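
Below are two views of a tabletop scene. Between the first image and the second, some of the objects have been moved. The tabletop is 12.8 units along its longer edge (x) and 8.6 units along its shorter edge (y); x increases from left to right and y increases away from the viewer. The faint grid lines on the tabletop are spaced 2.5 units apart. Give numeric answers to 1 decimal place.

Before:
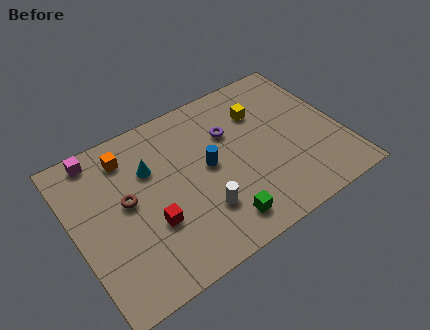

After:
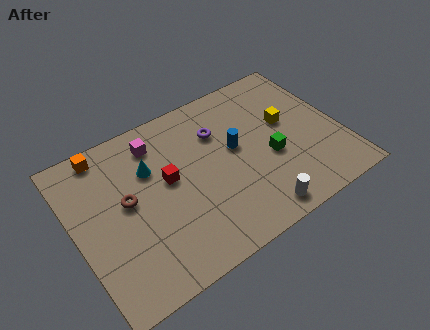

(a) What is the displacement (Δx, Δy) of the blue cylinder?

(1.4, 0.3)

From the two frames, the blue cylinder sits at roughly (6.4, 4.5) before and (7.8, 4.8) after.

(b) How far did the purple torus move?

0.6

The purple torus moved from about (7.7, 5.8) to (7.2, 6.1), a distance of √(0.5² + 0.3²) ≈ 0.6.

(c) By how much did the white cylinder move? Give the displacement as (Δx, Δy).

(2.4, -1.4)

From the two frames, the white cylinder sits at roughly (5.7, 2.4) before and (8.1, 1.0) after.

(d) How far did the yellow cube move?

1.6

The yellow cube moved from about (9.3, 6.2) to (10.4, 5.0), a distance of √(1.1² + 1.2²) ≈ 1.6.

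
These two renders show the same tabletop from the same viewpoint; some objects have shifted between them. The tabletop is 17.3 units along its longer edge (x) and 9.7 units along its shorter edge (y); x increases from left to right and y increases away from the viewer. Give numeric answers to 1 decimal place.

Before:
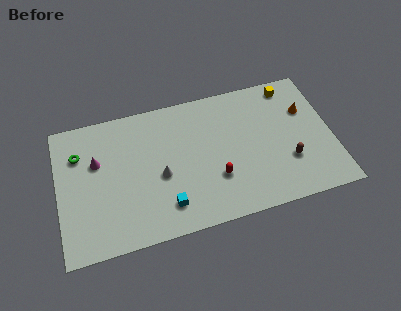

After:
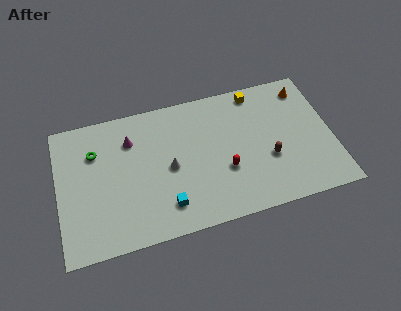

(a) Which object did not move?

the cyan cube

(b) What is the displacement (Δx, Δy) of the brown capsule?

(-1.2, 0.5)

The brown capsule started near (14.4, 3.1) and ended near (13.2, 3.6).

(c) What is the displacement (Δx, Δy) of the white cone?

(0.6, 0.4)

From the two frames, the white cone sits at roughly (6.4, 4.2) before and (7.0, 4.6) after.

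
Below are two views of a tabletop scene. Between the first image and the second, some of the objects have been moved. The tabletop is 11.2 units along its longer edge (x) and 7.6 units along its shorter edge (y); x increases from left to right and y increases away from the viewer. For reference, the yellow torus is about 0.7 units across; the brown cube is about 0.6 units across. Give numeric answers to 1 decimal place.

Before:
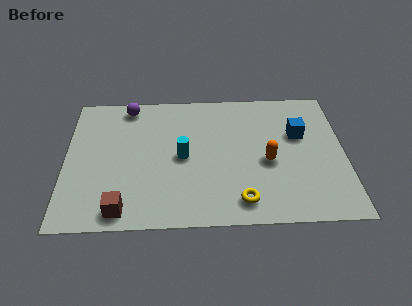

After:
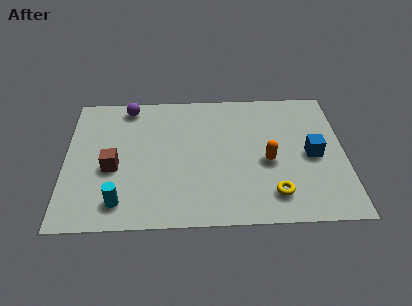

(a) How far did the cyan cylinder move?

3.5

The cyan cylinder was near (4.7, 3.7) before and (2.2, 1.3) after, so it travelled √(2.5² + 2.4²) ≈ 3.5 units.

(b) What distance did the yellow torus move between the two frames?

1.3

The yellow torus was near (7.0, 1.2) before and (8.3, 1.5) after, so it travelled √(1.3² + 0.3²) ≈ 1.3 units.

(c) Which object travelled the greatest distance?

the cyan cylinder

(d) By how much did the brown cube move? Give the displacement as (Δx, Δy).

(-0.4, 2.3)

The brown cube started near (2.3, 0.9) and ended near (1.9, 3.2).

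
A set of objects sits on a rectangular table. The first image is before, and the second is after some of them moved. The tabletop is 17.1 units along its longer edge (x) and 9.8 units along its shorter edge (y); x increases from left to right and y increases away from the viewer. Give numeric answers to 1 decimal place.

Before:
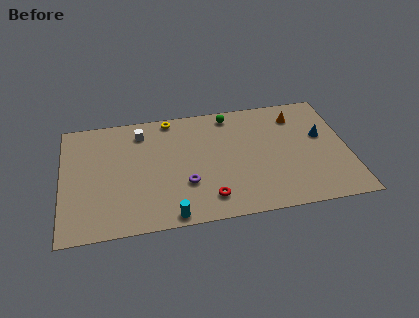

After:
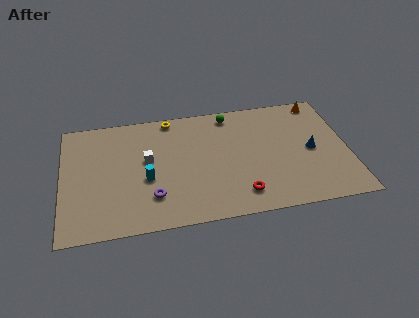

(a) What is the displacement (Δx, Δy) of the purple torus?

(-2.0, -0.7)

From the two frames, the purple torus sits at roughly (7.3, 3.2) before and (5.3, 2.5) after.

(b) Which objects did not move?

the yellow torus and the green sphere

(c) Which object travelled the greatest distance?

the cyan cylinder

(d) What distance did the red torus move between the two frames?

1.9

The red torus moved from about (8.6, 1.8) to (10.5, 1.8), a distance of √(1.9² + 0.0²) ≈ 1.9.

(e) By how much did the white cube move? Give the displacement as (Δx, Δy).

(0.3, -2.4)

The white cube was at about (4.8, 8.0) and moved to about (5.1, 5.6).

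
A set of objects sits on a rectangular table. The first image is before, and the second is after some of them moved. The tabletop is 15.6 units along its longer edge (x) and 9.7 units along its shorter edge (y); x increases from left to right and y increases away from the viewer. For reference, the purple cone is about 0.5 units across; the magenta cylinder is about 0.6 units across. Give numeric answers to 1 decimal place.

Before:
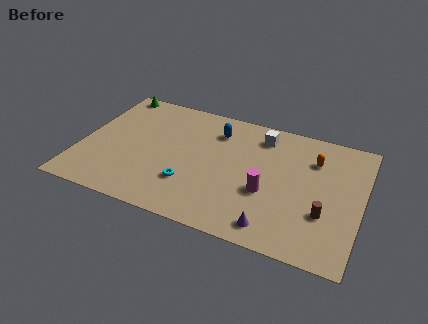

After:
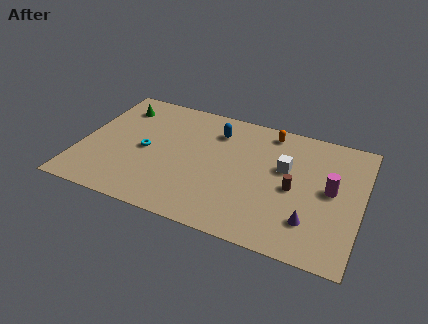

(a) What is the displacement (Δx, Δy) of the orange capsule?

(-2.6, 1.4)

From the two frames, the orange capsule sits at roughly (12.8, 7.1) before and (10.2, 8.5) after.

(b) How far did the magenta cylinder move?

3.7

The magenta cylinder moved from about (10.5, 3.7) to (13.9, 5.1), a distance of √(3.4² + 1.4²) ≈ 3.7.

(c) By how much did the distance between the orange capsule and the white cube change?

-0.3

They were about 3.1 units apart before and 2.8 after — 0.3 units closer together.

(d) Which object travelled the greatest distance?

the magenta cylinder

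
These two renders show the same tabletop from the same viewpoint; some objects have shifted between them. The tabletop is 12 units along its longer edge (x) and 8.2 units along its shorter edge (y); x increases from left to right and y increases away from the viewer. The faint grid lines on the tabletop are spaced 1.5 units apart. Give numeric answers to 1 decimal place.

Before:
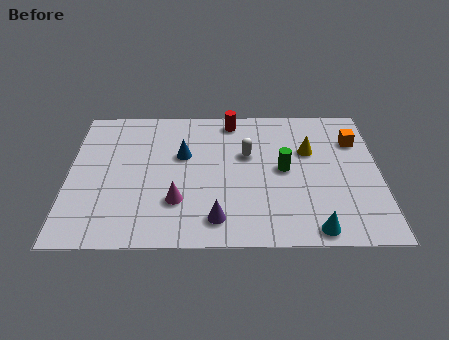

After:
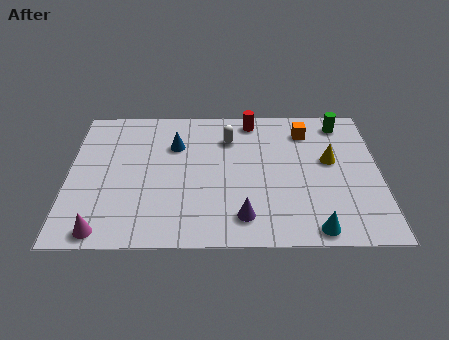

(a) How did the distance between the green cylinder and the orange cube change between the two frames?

-1.8

The distance was about 3.3 in the first image and 1.5 in the second, so they moved 1.8 units closer together.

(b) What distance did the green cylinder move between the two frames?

3.6

From (8.3, 4.2) to (10.6, 7.0), the green cylinder covered √(2.3² + 2.8²) ≈ 3.6 units.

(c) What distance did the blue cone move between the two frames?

0.7

The blue cone moved from about (4.4, 5.1) to (4.1, 5.7), a distance of √(0.3² + 0.6²) ≈ 0.7.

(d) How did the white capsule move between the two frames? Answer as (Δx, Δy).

(-0.7, 1.0)

The white capsule was at about (6.9, 5.1) and moved to about (6.2, 6.1).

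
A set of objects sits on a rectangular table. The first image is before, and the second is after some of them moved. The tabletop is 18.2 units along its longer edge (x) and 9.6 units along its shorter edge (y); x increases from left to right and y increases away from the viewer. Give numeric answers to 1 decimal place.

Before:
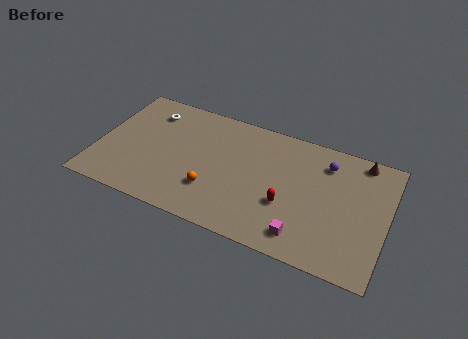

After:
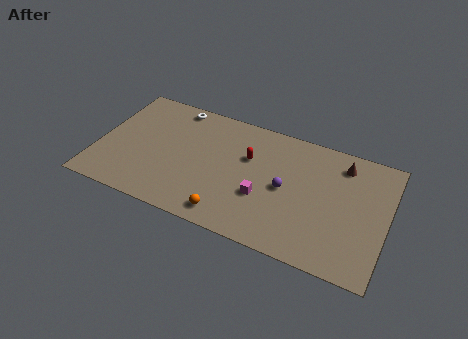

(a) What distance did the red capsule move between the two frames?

3.8

The red capsule was near (12.1, 3.5) before and (9.4, 6.2) after, so it travelled √(2.7² + 2.7²) ≈ 3.8 units.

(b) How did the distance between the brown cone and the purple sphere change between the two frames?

+2.3

The distance was about 2.3 in the first image and 4.6 in the second, so they moved 2.3 units further apart.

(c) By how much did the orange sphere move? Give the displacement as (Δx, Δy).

(1.2, -1.5)

The orange sphere started near (7.5, 2.8) and ended near (8.7, 1.3).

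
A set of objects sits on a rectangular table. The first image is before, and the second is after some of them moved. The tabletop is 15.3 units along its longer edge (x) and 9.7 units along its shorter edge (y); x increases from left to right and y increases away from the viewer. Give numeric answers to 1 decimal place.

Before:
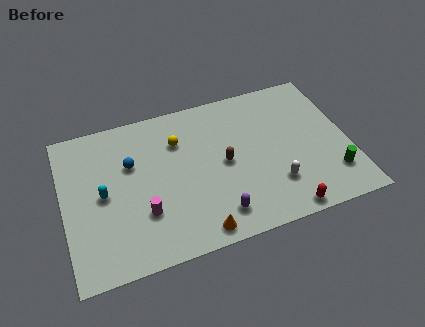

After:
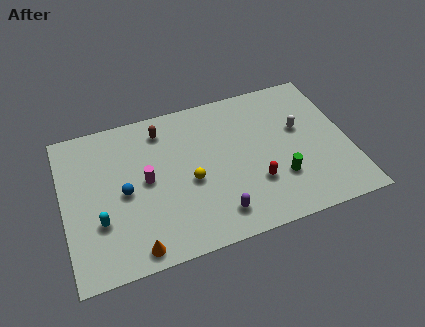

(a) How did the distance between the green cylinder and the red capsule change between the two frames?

-1.9

Before: roughly 3.2 units apart; after: 1.3. That's 1.9 units closer together.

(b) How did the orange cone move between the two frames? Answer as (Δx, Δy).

(-3.3, 0.0)

The orange cone started near (6.8, 1.0) and ended near (3.5, 1.0).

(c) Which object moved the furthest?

the brown capsule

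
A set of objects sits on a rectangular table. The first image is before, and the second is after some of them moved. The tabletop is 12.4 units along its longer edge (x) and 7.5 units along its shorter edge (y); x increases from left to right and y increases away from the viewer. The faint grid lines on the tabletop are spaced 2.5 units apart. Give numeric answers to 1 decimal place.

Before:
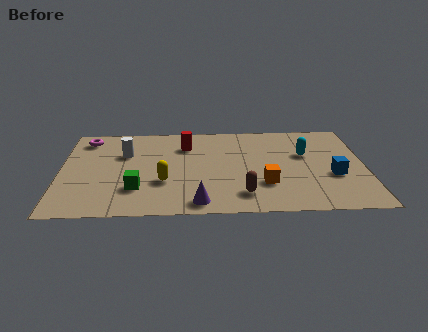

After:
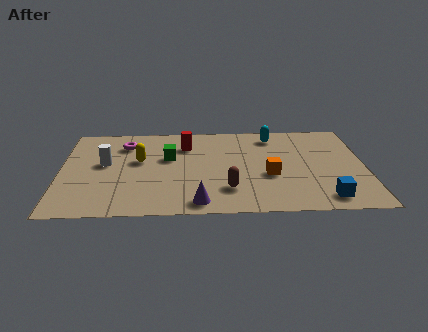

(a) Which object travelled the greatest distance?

the green cube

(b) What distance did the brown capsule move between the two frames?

0.7

The brown capsule moved from about (7.4, 1.5) to (6.8, 1.9), a distance of √(0.6² + 0.4²) ≈ 0.7.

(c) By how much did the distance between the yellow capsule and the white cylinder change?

-1.5

The distance was about 2.9 in the first image and 1.4 in the second, so they moved 1.5 units closer together.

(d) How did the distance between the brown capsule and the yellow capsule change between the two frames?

+1.0

The distance was about 3.4 in the first image and 4.4 in the second, so they moved 1.0 units further apart.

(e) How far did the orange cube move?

0.7

The orange cube moved from about (8.3, 2.3) to (8.5, 3.0), a distance of √(0.2² + 0.7²) ≈ 0.7.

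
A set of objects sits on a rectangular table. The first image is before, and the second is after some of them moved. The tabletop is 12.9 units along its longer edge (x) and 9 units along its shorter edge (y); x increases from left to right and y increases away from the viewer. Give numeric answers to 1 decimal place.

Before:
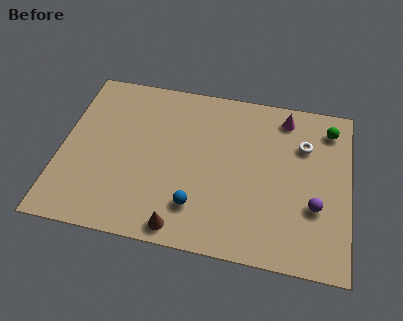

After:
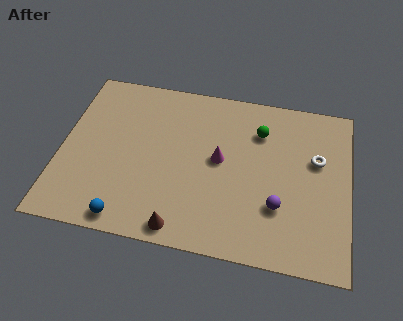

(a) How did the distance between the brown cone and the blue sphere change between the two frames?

+1.1

The distance was about 1.3 in the first image and 2.4 in the second, so they moved 1.1 units further apart.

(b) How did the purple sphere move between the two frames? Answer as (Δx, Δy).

(-1.6, -0.3)

The purple sphere was at about (11.4, 3.1) and moved to about (9.8, 2.8).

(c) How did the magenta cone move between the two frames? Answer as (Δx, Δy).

(-2.8, -2.9)

From the two frames, the magenta cone sits at roughly (9.9, 7.7) before and (7.1, 4.8) after.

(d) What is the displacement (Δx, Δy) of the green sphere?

(-3.1, -0.7)

The green sphere was at about (11.9, 7.4) and moved to about (8.8, 6.7).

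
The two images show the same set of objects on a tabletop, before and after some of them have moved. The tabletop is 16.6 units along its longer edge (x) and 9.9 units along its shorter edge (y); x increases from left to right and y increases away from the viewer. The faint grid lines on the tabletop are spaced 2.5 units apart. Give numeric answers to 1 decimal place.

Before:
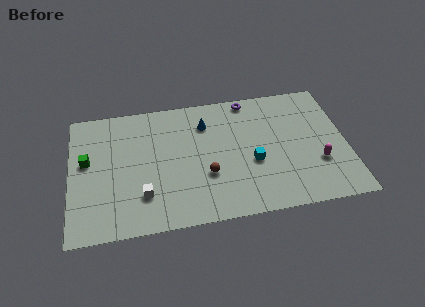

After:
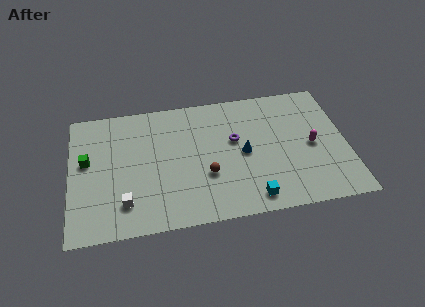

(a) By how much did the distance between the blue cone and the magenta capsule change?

-3.7

Before: roughly 7.8 units apart; after: 4.1. That's 3.7 units closer together.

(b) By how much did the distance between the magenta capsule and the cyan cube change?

+1.1

Before: roughly 4.0 units apart; after: 5.1. That's 1.1 units further apart.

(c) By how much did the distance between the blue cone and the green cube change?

+2.0

Before: roughly 7.4 units apart; after: 9.4. That's 2.0 units further apart.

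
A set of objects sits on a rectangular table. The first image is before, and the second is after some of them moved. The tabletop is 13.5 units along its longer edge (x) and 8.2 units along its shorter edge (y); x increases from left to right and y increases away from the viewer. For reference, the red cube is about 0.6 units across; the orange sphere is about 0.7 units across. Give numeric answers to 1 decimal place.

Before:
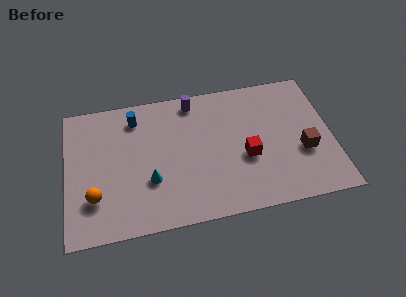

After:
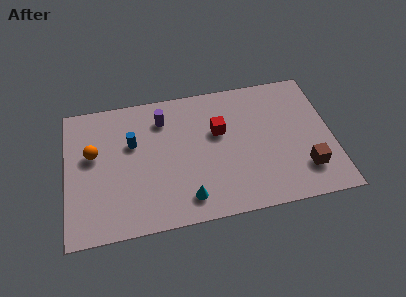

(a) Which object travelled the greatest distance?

the orange sphere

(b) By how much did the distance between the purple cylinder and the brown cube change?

+1.5

They were about 6.8 units apart before and 8.3 after — 1.5 units further apart.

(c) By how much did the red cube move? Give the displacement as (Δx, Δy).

(-1.3, 1.8)

From the two frames, the red cube sits at roughly (9.1, 3.3) before and (7.8, 5.1) after.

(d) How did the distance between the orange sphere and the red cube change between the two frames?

-1.4

The distance was about 7.8 in the first image and 6.4 in the second, so they moved 1.4 units closer together.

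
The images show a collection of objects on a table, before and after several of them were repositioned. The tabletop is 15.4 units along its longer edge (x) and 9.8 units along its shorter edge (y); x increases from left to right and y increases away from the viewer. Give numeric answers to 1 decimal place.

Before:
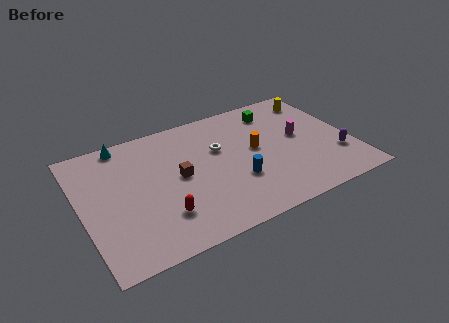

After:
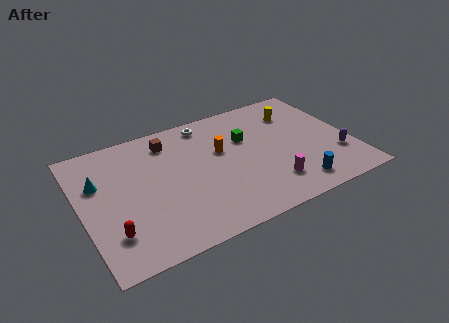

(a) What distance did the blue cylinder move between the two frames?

3.6

The blue cylinder moved from about (8.6, 3.3) to (11.7, 1.5), a distance of √(3.1² + 1.8²) ≈ 3.6.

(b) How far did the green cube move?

2.6

From (11.6, 8.0) to (9.6, 6.4), the green cube covered √(2.0² + 1.6²) ≈ 2.6 units.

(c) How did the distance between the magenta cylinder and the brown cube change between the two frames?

+0.6

The distance was about 7.1 in the first image and 7.7 in the second, so they moved 0.6 units further apart.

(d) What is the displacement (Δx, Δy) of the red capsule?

(-2.8, -0.1)

From the two frames, the red capsule sits at roughly (4.2, 2.5) before and (1.4, 2.4) after.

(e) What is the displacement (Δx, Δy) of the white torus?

(-0.4, 2.4)

The white torus was at about (8.0, 6.2) and moved to about (7.6, 8.6).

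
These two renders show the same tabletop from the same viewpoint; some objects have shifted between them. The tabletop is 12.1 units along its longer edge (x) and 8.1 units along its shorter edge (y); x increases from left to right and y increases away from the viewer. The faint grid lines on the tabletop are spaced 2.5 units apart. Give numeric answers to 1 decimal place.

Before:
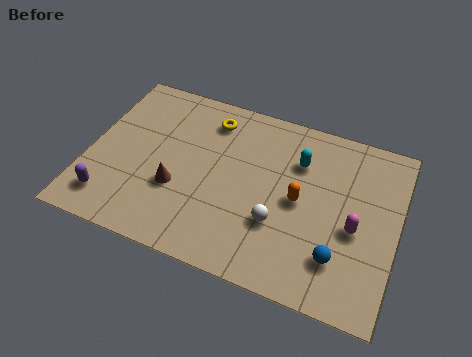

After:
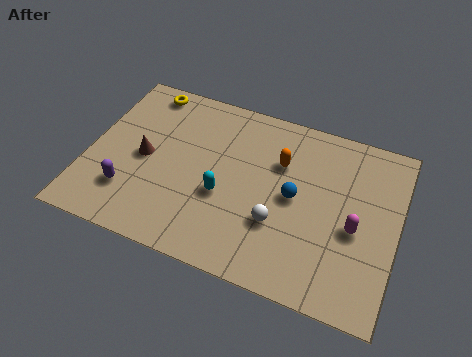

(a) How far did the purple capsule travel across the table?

0.9

The purple capsule moved from about (1.1, 1.5) to (1.8, 2.1), a distance of √(0.7² + 0.6²) ≈ 0.9.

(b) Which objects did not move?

the magenta capsule and the white sphere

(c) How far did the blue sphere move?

2.8

The blue sphere moved from about (10.0, 2.0) to (8.1, 4.1), a distance of √(1.9² + 2.1²) ≈ 2.8.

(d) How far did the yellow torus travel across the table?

2.8

The yellow torus was near (4.5, 6.6) before and (1.8, 7.2) after, so it travelled √(2.7² + 0.6²) ≈ 2.8 units.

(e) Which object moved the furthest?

the cyan capsule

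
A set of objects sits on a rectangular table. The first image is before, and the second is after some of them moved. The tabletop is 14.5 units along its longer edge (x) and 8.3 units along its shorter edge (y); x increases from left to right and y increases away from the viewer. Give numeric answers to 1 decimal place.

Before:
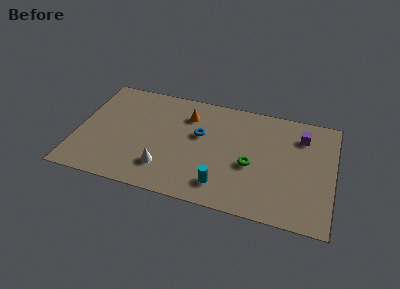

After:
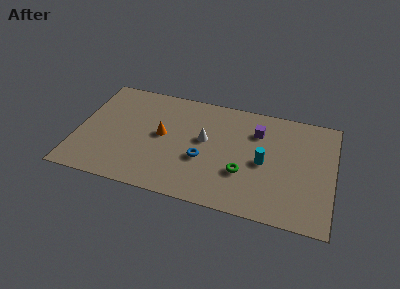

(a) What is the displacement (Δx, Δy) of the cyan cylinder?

(2.2, 2.3)

The cyan cylinder started near (8.4, 1.6) and ended near (10.6, 3.9).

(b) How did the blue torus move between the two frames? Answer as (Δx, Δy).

(0.3, -1.8)

The blue torus was at about (6.9, 5.0) and moved to about (7.2, 3.2).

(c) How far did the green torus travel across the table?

0.8

From (9.9, 3.5) to (9.5, 2.8), the green torus covered √(0.4² + 0.7²) ≈ 0.8 units.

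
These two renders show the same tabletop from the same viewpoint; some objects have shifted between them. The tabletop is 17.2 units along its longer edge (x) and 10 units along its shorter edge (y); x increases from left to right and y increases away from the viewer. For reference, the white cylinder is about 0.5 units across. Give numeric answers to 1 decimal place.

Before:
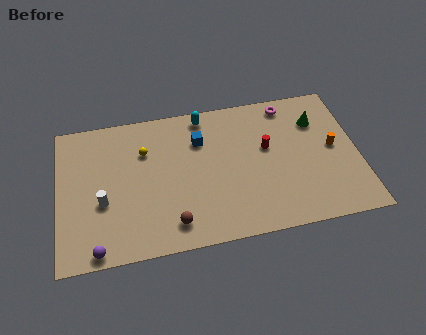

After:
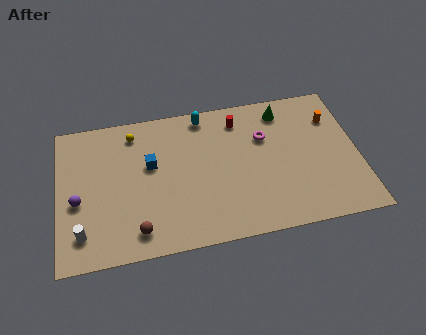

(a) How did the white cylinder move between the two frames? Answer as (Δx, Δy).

(-1.2, -1.9)

From the two frames, the white cylinder sits at roughly (2.5, 3.9) before and (1.3, 2.0) after.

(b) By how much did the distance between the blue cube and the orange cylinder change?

+2.8

The distance was about 7.9 in the first image and 10.7 in the second, so they moved 2.8 units further apart.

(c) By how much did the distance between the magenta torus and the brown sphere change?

-0.9

Before: roughly 10.0 units apart; after: 9.1. That's 0.9 units closer together.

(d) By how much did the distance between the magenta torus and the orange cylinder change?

-0.3

The distance was about 4.3 in the first image and 4.0 in the second, so they moved 0.3 units closer together.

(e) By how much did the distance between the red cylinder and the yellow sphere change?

-1.0

Before: roughly 7.1 units apart; after: 6.1. That's 1.0 units closer together.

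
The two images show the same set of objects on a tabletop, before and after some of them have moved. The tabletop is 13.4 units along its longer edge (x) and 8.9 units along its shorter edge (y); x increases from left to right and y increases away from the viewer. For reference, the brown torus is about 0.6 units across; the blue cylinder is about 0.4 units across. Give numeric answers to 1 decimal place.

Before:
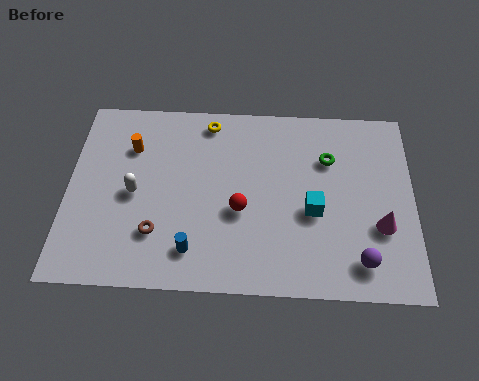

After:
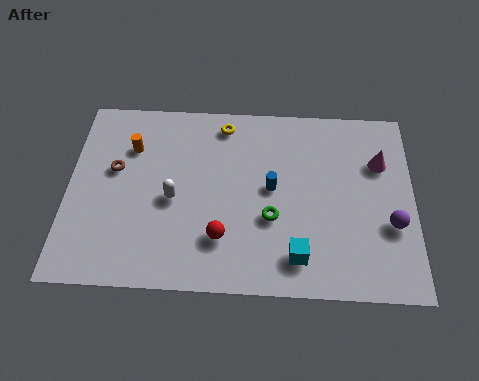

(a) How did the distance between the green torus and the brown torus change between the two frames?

-1.2

They were about 7.6 units apart before and 6.4 after — 1.2 units closer together.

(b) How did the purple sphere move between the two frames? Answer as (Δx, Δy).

(1.2, 1.7)

The purple sphere started near (11.3, 1.5) and ended near (12.5, 3.2).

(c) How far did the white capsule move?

1.5

The white capsule moved from about (2.6, 4.2) to (4.1, 4.0), a distance of √(1.5² + 0.2²) ≈ 1.5.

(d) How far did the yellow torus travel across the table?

0.6

The yellow torus moved from about (5.4, 7.8) to (6.0, 7.7), a distance of √(0.6² + 0.1²) ≈ 0.6.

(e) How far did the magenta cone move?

3.0

The magenta cone was near (12.1, 3.1) before and (12.1, 6.1) after, so it travelled √(0.0² + 3.0²) ≈ 3.0 units.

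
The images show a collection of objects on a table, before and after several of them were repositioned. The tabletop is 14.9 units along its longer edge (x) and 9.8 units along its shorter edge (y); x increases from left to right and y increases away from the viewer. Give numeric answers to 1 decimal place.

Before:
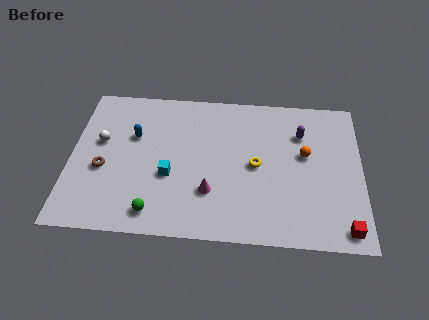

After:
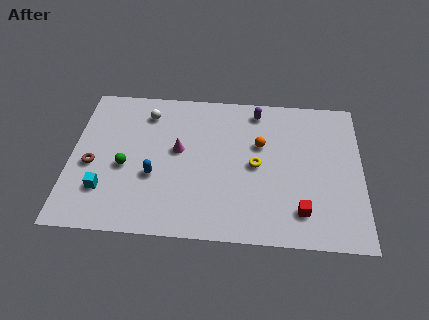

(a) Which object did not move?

the yellow torus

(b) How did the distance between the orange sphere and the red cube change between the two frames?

-0.3

They were about 5.0 units apart before and 4.7 after — 0.3 units closer together.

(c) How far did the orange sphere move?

2.4

The orange sphere moved from about (12.0, 5.7) to (9.7, 6.2), a distance of √(2.3² + 0.5²) ≈ 2.4.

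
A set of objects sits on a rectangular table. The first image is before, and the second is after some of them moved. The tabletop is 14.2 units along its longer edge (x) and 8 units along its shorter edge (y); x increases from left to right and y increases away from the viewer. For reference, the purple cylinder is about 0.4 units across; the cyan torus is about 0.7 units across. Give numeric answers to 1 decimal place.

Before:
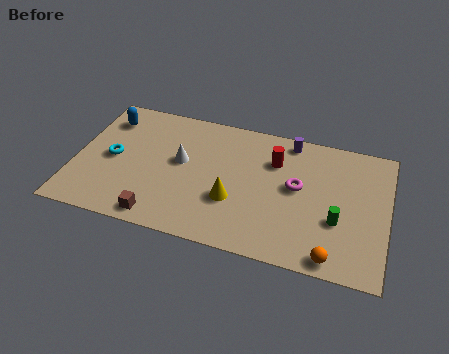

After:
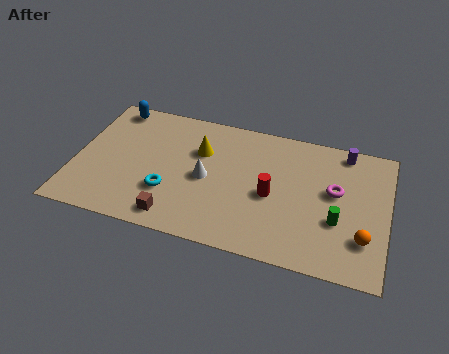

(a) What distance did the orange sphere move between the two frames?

1.9

The orange sphere moved from about (11.9, 0.8) to (13.2, 2.2), a distance of √(1.3² + 1.4²) ≈ 1.9.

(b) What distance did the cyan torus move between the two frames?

3.0

From (1.7, 3.9) to (4.4, 2.5), the cyan torus covered √(2.7² + 1.4²) ≈ 3.0 units.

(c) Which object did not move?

the green cylinder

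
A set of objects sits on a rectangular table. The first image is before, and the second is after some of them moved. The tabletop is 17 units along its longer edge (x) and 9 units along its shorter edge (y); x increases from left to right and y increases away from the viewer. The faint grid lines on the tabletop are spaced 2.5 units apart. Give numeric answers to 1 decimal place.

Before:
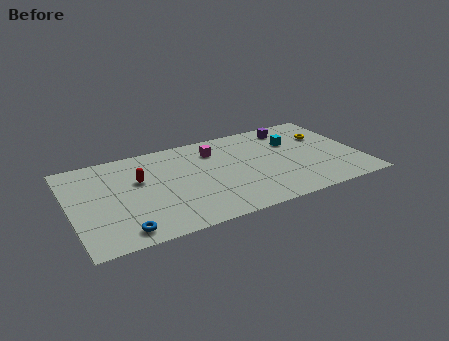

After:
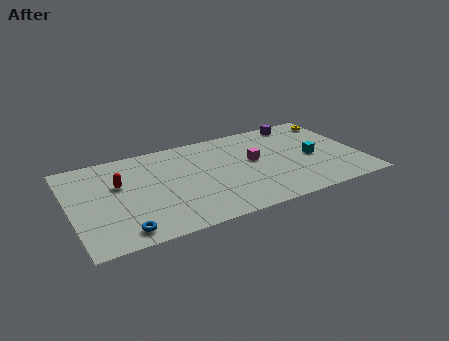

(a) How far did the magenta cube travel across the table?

2.8

The magenta cube was near (8.7, 6.9) before and (10.8, 5.0) after, so it travelled √(2.1² + 1.9²) ≈ 2.8 units.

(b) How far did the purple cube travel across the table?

0.7

From (13.4, 7.6) to (14.0, 8.0), the purple cube covered √(0.6² + 0.4²) ≈ 0.7 units.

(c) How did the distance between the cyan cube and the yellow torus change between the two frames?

+1.9

Before: roughly 2.0 units apart; after: 3.9. That's 1.9 units further apart.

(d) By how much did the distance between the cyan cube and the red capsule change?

+2.2

The distance was about 9.2 in the first image and 11.4 in the second, so they moved 2.2 units further apart.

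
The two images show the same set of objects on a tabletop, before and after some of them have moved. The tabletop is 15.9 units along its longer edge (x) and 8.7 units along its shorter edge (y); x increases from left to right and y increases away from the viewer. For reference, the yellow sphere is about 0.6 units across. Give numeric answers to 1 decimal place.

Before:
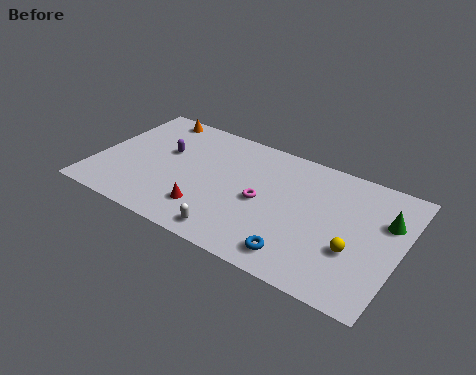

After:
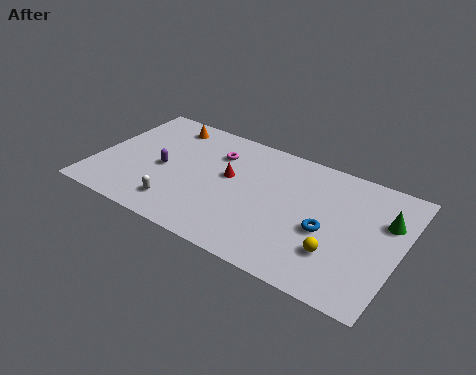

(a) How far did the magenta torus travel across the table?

3.6

The magenta torus was near (8.8, 4.1) before and (6.0, 6.4) after, so it travelled √(2.8² + 2.3²) ≈ 3.6 units.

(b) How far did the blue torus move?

2.5

From (11.1, 1.4) to (12.2, 3.7), the blue torus covered √(1.1² + 2.3²) ≈ 2.5 units.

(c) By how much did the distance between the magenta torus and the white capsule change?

+1.7

The distance was about 3.2 in the first image and 4.9 in the second, so they moved 1.7 units further apart.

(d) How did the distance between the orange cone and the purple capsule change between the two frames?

+0.7

They were about 2.7 units apart before and 3.4 after — 0.7 units further apart.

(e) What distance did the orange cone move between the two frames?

0.9

The orange cone moved from about (2.3, 7.8) to (3.1, 7.4), a distance of √(0.8² + 0.4²) ≈ 0.9.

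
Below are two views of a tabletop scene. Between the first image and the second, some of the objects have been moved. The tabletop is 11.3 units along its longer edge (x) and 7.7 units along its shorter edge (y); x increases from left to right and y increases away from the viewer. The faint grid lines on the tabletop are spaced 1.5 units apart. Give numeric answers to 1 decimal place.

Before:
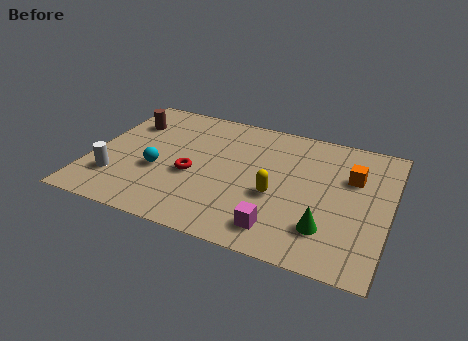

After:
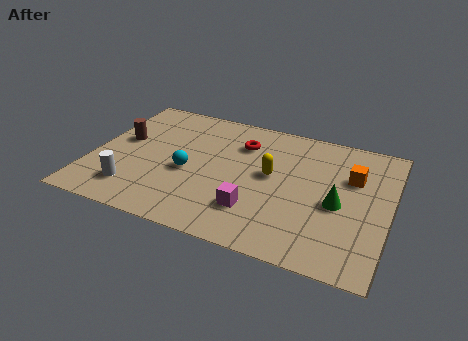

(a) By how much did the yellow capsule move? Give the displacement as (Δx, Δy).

(-0.3, 1.1)

The yellow capsule was at about (7.1, 3.1) and moved to about (6.8, 4.2).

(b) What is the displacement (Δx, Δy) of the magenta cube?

(-1.0, 0.7)

From the two frames, the magenta cube sits at roughly (7.4, 1.3) before and (6.4, 2.0) after.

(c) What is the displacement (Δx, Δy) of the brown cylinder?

(-0.1, -1.2)

The brown cylinder was at about (1.1, 5.6) and moved to about (1.0, 4.4).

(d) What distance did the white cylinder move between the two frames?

0.8

The white cylinder was near (1.1, 2.0) before and (1.8, 1.6) after, so it travelled √(0.7² + 0.4²) ≈ 0.8 units.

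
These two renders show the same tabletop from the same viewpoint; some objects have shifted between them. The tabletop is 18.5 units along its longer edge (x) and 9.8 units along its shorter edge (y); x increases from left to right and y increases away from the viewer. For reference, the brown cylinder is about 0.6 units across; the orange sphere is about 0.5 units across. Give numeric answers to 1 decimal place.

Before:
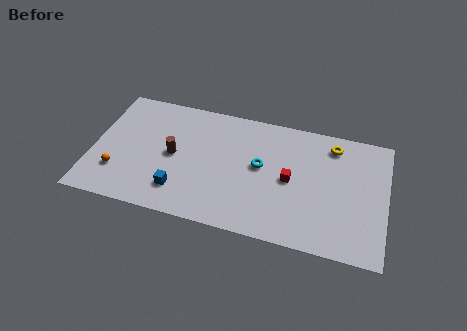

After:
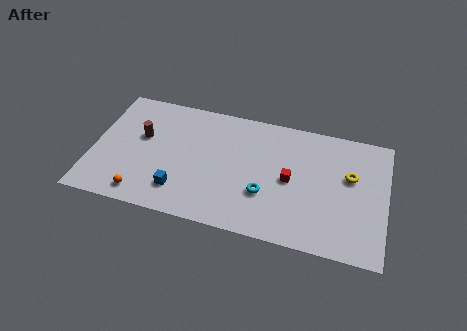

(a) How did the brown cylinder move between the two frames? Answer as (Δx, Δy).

(-2.1, 1.0)

From the two frames, the brown cylinder sits at roughly (5.1, 4.9) before and (3.0, 5.9) after.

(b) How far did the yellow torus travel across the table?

2.5

The yellow torus moved from about (15.0, 8.2) to (16.2, 6.0), a distance of √(1.2² + 2.2²) ≈ 2.5.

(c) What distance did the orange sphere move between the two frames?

2.2

From (1.7, 2.7) to (3.4, 1.3), the orange sphere covered √(1.7² + 1.4²) ≈ 2.2 units.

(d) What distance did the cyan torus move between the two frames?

2.1

From (10.6, 5.4) to (11.0, 3.3), the cyan torus covered √(0.4² + 2.1²) ≈ 2.1 units.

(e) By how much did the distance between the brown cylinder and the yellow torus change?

+2.8

They were about 10.4 units apart before and 13.2 after — 2.8 units further apart.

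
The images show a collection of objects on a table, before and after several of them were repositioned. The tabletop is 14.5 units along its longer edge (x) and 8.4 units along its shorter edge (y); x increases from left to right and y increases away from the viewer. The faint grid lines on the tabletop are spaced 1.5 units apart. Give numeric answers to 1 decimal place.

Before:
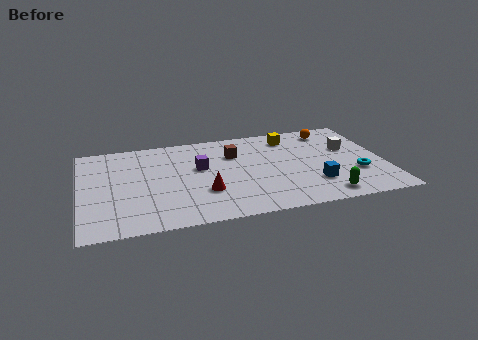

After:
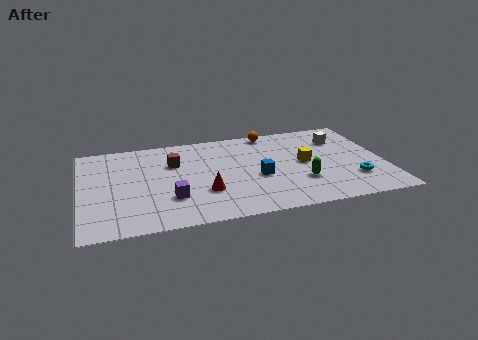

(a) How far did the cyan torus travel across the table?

0.5

From (13.1, 2.8) to (12.9, 2.3), the cyan torus covered √(0.2² + 0.5²) ≈ 0.5 units.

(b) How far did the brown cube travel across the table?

2.9

From (7.4, 5.9) to (4.5, 5.7), the brown cube covered √(2.9² + 0.2²) ≈ 2.9 units.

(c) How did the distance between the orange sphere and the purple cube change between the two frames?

+0.4

They were about 6.8 units apart before and 7.2 after — 0.4 units further apart.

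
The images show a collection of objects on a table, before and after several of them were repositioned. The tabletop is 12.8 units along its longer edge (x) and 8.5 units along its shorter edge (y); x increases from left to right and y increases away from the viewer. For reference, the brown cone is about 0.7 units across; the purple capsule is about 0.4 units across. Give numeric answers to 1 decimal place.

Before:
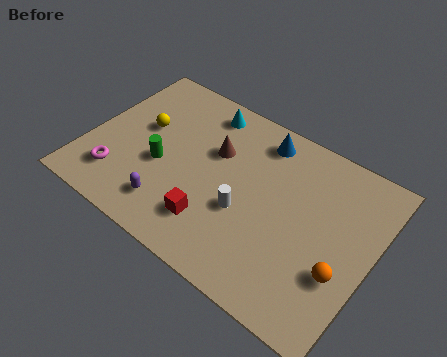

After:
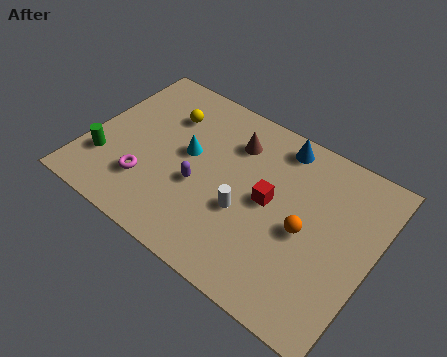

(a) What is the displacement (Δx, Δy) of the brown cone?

(0.7, 0.9)

From the two frames, the brown cone sits at roughly (5.5, 5.5) before and (6.2, 6.4) after.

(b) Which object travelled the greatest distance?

the red cube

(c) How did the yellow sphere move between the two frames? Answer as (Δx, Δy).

(0.9, 1.2)

The yellow sphere was at about (2.2, 5.0) and moved to about (3.1, 6.2).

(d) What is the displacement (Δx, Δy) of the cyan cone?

(-0.2, -2.6)

From the two frames, the cyan cone sits at roughly (4.6, 7.3) before and (4.4, 4.7) after.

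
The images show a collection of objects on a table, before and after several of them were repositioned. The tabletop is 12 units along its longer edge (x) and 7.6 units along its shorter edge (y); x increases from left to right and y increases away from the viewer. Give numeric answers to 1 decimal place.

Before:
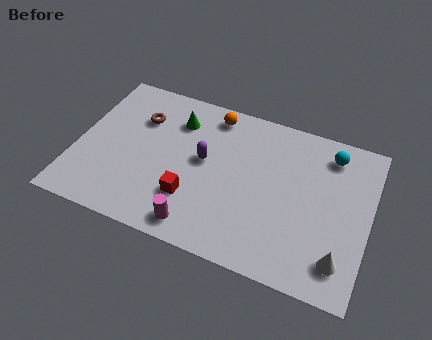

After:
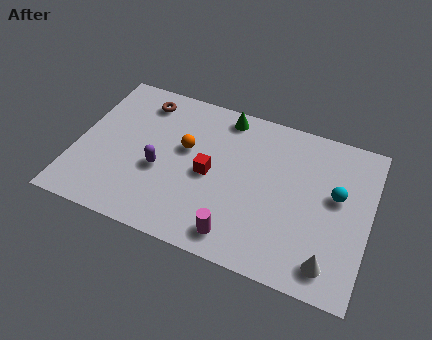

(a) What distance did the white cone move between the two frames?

0.5

The white cone moved from about (11.0, 1.5) to (10.6, 1.2), a distance of √(0.4² + 0.3²) ≈ 0.5.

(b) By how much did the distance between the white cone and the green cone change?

-1.0

They were about 8.3 units apart before and 7.3 after — 1.0 units closer together.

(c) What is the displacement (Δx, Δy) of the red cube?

(0.6, 1.4)

From the two frames, the red cube sits at roughly (4.9, 2.2) before and (5.5, 3.6) after.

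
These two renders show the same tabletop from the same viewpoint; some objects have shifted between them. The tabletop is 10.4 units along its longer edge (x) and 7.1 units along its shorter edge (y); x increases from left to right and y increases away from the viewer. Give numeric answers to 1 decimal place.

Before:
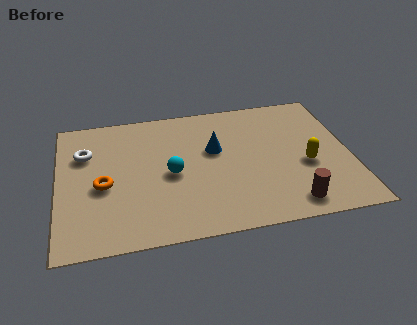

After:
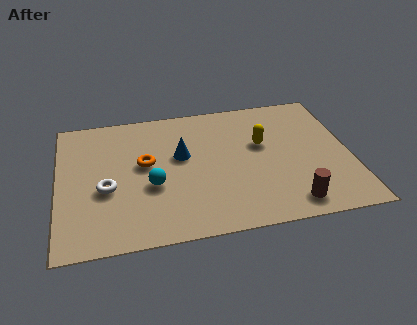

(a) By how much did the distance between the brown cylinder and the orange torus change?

-1.0

Before: roughly 6.8 units apart; after: 5.8. That's 1.0 units closer together.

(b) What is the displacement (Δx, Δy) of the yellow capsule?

(-1.5, 1.4)

The yellow capsule started near (8.8, 2.9) and ended near (7.3, 4.3).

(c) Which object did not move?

the brown cylinder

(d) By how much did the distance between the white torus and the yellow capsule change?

-2.3

Before: roughly 8.1 units apart; after: 5.8. That's 2.3 units closer together.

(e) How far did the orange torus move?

1.7

The orange torus was near (1.6, 3.1) before and (3.1, 4.0) after, so it travelled √(1.5² + 0.9²) ≈ 1.7 units.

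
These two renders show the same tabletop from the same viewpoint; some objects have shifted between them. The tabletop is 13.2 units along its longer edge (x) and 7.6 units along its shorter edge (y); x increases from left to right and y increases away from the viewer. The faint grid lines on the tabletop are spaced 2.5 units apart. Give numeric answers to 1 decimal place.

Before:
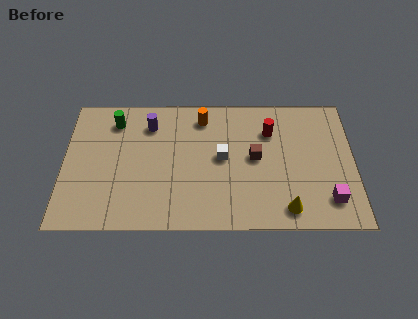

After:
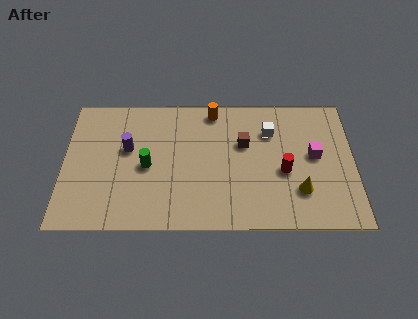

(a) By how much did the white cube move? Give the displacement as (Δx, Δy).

(2.2, 1.5)

From the two frames, the white cube sits at roughly (7.2, 4.0) before and (9.4, 5.5) after.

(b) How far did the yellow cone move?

1.2

The yellow cone moved from about (10.1, 1.1) to (10.7, 2.1), a distance of √(0.6² + 1.0²) ≈ 1.2.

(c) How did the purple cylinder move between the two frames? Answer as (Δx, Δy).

(-1.0, -1.4)

The purple cylinder started near (3.9, 5.9) and ended near (2.9, 4.5).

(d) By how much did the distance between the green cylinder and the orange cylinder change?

+0.4

They were about 4.0 units apart before and 4.4 after — 0.4 units further apart.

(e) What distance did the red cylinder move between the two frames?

2.4

The red cylinder was near (9.4, 5.5) before and (10.0, 3.2) after, so it travelled √(0.6² + 2.3²) ≈ 2.4 units.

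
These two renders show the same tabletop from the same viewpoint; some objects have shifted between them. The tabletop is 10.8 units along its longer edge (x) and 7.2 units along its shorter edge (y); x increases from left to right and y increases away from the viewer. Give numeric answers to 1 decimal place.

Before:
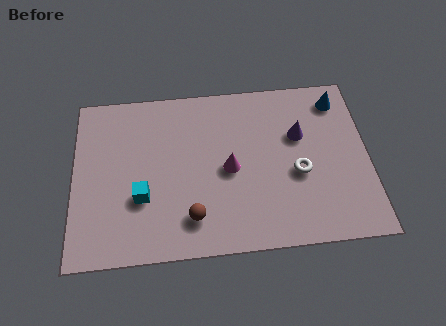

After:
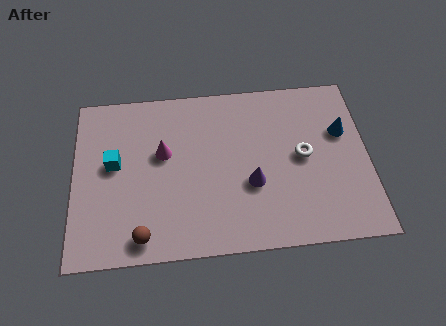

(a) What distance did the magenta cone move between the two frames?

2.6

The magenta cone moved from about (5.7, 3.4) to (3.3, 4.3), a distance of √(2.4² + 0.9²) ≈ 2.6.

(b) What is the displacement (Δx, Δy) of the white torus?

(0.2, 0.7)

The white torus started near (8.2, 3.0) and ended near (8.4, 3.7).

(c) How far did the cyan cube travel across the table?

1.8

The cyan cube was near (2.5, 2.5) before and (1.5, 4.0) after, so it travelled √(1.0² + 1.5²) ≈ 1.8 units.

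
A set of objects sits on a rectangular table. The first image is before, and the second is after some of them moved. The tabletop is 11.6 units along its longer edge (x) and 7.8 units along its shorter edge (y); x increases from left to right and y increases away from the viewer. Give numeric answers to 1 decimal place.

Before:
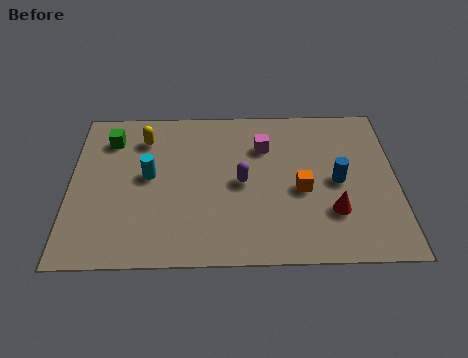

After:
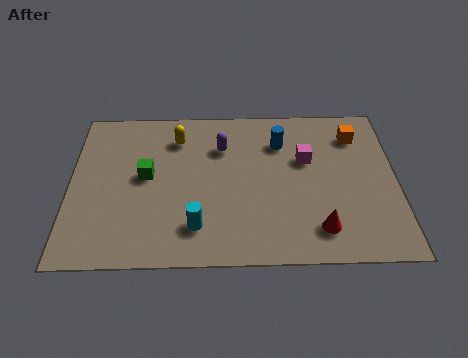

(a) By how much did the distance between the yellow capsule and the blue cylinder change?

-3.6

The distance was about 7.3 in the first image and 3.7 in the second, so they moved 3.6 units closer together.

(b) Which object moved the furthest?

the orange cube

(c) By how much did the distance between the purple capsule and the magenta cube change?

+1.1

The distance was about 2.0 in the first image and 3.1 in the second, so they moved 1.1 units further apart.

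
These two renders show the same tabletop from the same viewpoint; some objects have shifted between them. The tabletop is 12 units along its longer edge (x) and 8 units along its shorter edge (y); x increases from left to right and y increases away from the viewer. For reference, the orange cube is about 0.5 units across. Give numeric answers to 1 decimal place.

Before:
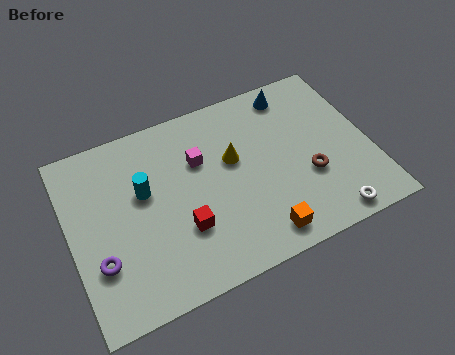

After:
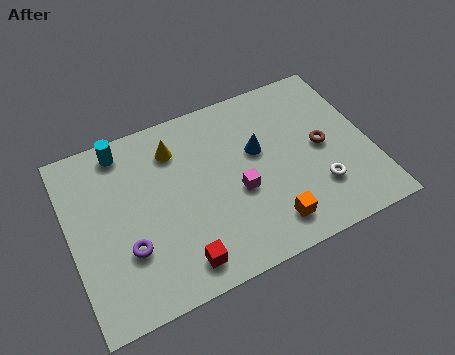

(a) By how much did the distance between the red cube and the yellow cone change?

+1.8

The distance was about 3.2 in the first image and 5.0 in the second, so they moved 1.8 units further apart.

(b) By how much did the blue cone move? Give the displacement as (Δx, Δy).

(-1.7, -2.1)

The blue cone was at about (9.3, 6.9) and moved to about (7.6, 4.8).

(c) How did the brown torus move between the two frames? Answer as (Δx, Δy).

(0.7, 1.1)

The brown torus was at about (9.4, 2.9) and moved to about (10.1, 4.0).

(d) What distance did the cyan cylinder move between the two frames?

2.3

The cyan cylinder moved from about (3.0, 4.8) to (2.4, 7.0), a distance of √(0.6² + 2.2²) ≈ 2.3.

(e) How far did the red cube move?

1.4

The red cube was near (4.3, 2.6) before and (4.0, 1.2) after, so it travelled √(0.3² + 1.4²) ≈ 1.4 units.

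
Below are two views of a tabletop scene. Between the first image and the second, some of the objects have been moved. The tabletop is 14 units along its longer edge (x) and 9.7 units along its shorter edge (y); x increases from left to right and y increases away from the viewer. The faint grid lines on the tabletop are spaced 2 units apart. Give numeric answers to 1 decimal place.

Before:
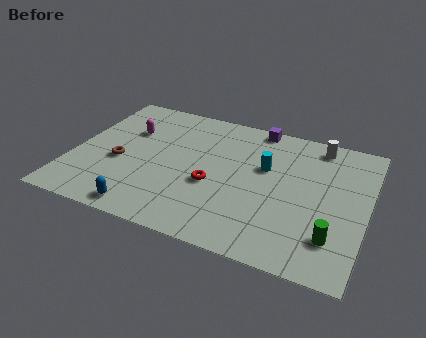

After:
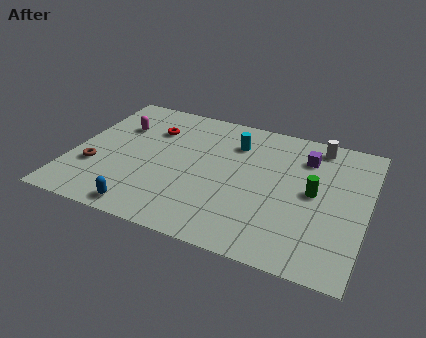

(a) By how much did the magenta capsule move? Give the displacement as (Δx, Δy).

(-0.5, 0.2)

From the two frames, the magenta capsule sits at roughly (2.4, 6.5) before and (1.9, 6.7) after.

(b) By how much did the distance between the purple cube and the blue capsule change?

+0.4

They were about 9.1 units apart before and 9.5 after — 0.4 units further apart.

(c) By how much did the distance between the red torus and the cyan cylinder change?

+0.9

They were about 3.1 units apart before and 4.0 after — 0.9 units further apart.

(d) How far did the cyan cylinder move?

2.1

From (9.1, 6.0) to (7.5, 7.3), the cyan cylinder covered √(1.6² + 1.3²) ≈ 2.1 units.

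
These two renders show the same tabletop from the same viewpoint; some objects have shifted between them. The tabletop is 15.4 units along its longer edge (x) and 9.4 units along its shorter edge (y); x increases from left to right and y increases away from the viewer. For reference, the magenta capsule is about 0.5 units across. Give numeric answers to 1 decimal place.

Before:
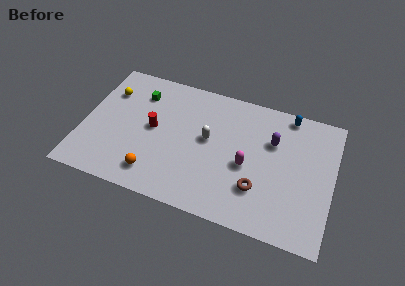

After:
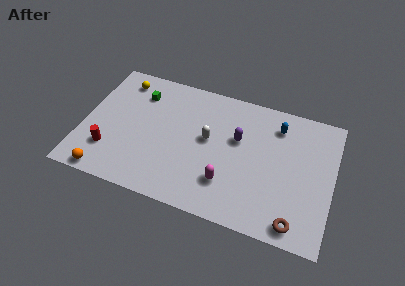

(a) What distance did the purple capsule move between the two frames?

2.2

From (11.6, 6.3) to (9.5, 5.8), the purple capsule covered √(2.1² + 0.5²) ≈ 2.2 units.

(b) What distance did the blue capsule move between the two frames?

1.2

From (12.4, 8.5) to (11.8, 7.5), the blue capsule covered √(0.6² + 1.0²) ≈ 1.2 units.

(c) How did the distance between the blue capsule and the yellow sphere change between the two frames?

-1.4

They were about 11.2 units apart before and 9.8 after — 1.4 units closer together.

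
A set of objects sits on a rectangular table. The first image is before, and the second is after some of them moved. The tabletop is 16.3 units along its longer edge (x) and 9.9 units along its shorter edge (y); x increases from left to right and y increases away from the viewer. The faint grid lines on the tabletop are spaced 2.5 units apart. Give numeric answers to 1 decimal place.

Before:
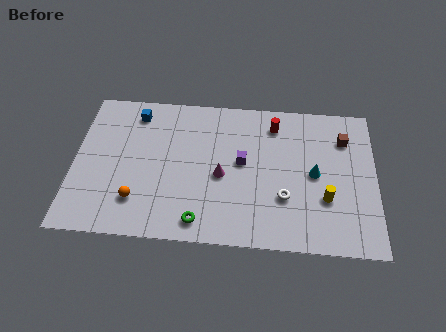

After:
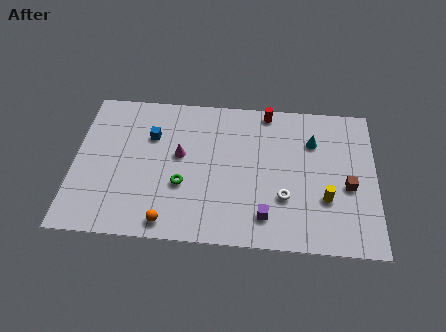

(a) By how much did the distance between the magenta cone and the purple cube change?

+4.5

The distance was about 1.5 in the first image and 6.0 in the second, so they moved 4.5 units further apart.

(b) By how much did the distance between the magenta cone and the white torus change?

+2.6

Before: roughly 3.6 units apart; after: 6.2. That's 2.6 units further apart.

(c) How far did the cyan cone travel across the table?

2.2

From (13.0, 4.9) to (12.9, 7.1), the cyan cone covered √(0.1² + 2.2²) ≈ 2.2 units.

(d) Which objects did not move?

the white torus and the yellow cylinder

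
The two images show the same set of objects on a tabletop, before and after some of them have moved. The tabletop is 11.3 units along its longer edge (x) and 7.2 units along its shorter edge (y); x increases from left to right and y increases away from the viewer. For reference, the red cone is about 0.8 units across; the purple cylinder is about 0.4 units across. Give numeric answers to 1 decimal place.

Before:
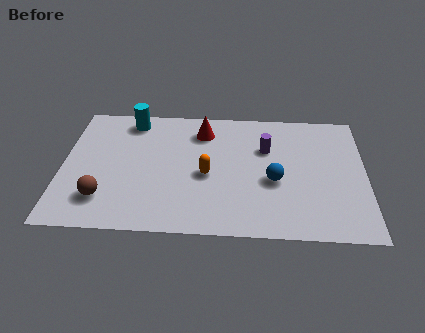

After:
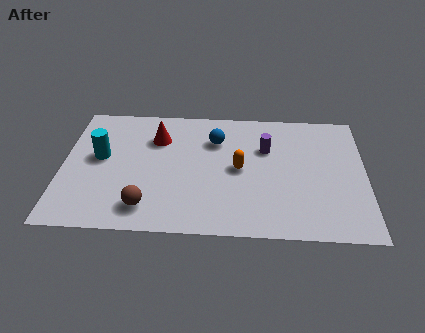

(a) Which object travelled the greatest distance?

the blue sphere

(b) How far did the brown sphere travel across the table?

1.6

From (1.6, 1.7) to (3.2, 1.3), the brown sphere covered √(1.6² + 0.4²) ≈ 1.6 units.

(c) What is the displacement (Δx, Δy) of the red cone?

(-1.7, -0.5)

From the two frames, the red cone sits at roughly (5.2, 5.7) before and (3.5, 5.2) after.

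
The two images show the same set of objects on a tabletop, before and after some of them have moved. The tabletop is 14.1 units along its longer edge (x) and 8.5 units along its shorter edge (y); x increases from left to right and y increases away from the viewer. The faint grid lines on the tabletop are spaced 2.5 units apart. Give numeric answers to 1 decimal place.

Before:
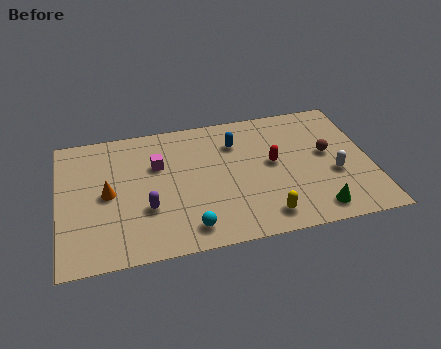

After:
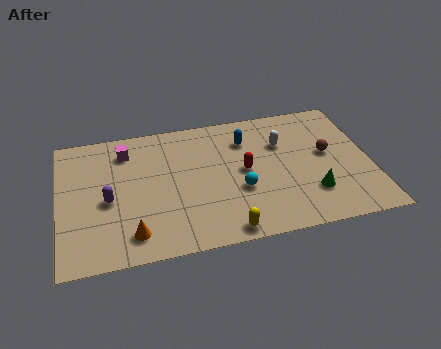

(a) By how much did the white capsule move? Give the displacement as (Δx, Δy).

(-2.2, 2.5)

The white capsule was at about (12.4, 3.3) and moved to about (10.2, 5.8).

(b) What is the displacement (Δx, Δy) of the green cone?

(-0.1, 1.1)

From the two frames, the green cone sits at roughly (11.4, 1.2) before and (11.3, 2.3) after.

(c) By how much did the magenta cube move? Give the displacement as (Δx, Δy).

(-1.4, 1.2)

The magenta cube was at about (4.5, 5.6) and moved to about (3.1, 6.8).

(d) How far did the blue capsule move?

0.5

The blue capsule was near (8.1, 6.3) before and (8.6, 6.4) after, so it travelled √(0.5² + 0.1²) ≈ 0.5 units.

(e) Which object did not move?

the brown sphere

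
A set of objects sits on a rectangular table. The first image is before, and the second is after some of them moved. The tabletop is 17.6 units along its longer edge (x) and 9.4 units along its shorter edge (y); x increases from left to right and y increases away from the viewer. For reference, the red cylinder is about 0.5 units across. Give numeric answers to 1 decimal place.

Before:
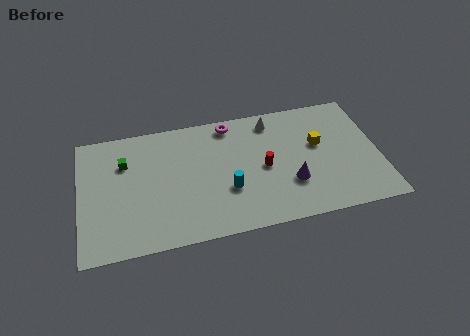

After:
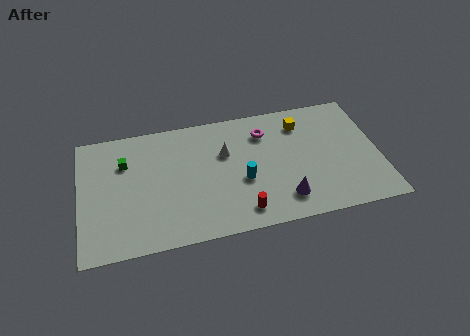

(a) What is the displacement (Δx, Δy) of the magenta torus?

(2.0, -1.1)

The magenta torus started near (9.0, 8.3) and ended near (11.0, 7.2).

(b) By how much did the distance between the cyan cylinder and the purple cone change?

-0.7

The distance was about 3.7 in the first image and 3.0 in the second, so they moved 0.7 units closer together.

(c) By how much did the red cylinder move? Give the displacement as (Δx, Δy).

(-1.5, -3.0)

From the two frames, the red cylinder sits at roughly (10.8, 4.5) before and (9.3, 1.5) after.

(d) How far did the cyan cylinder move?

1.0

From (8.6, 3.3) to (9.5, 3.8), the cyan cylinder covered √(0.9² + 0.5²) ≈ 1.0 units.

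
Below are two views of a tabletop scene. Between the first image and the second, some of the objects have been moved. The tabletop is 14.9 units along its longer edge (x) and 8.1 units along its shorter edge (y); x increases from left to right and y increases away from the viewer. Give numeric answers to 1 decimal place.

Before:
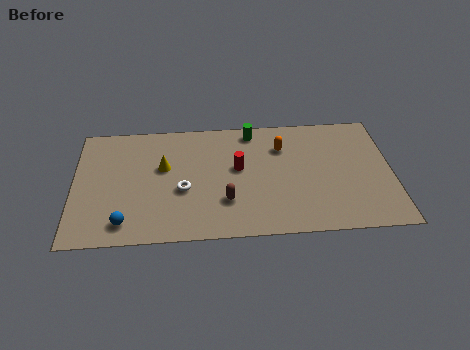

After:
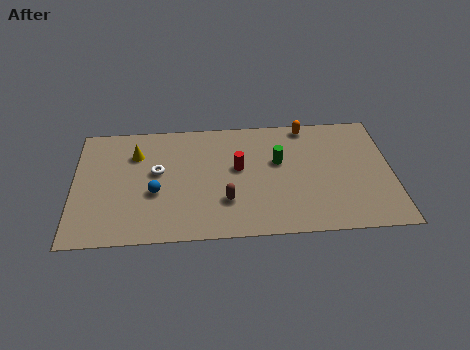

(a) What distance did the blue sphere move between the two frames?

2.4

From (2.4, 1.3) to (3.8, 3.2), the blue sphere covered √(1.4² + 1.9²) ≈ 2.4 units.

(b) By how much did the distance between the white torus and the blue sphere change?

-2.0

The distance was about 3.4 in the first image and 1.4 in the second, so they moved 2.0 units closer together.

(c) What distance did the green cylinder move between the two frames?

2.5

The green cylinder moved from about (8.4, 7.1) to (9.6, 4.9), a distance of √(1.2² + 2.2²) ≈ 2.5.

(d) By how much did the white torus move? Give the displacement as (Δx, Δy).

(-1.2, 1.3)

From the two frames, the white torus sits at roughly (5.1, 3.3) before and (3.9, 4.6) after.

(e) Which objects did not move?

the red cylinder and the brown capsule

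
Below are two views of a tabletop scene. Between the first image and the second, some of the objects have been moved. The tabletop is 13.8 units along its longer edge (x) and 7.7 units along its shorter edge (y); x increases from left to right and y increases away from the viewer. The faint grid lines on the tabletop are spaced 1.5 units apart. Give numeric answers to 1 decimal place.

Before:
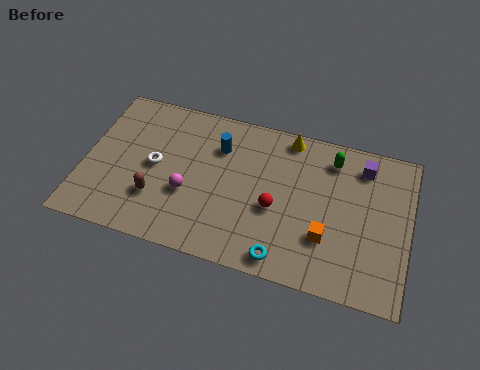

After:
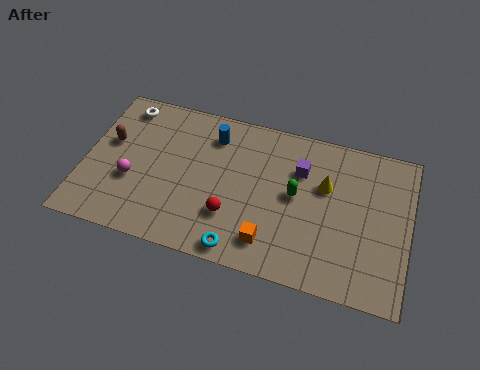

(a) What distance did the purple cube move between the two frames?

2.8

From (11.7, 6.3) to (9.1, 5.4), the purple cube covered √(2.6² + 0.9²) ≈ 2.8 units.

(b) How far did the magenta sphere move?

2.4

From (4.5, 2.9) to (2.1, 2.9), the magenta sphere covered √(2.4² + 0.0²) ≈ 2.4 units.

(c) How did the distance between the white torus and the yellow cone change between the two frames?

+2.7

Before: roughly 6.3 units apart; after: 9.0. That's 2.7 units further apart.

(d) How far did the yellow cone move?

2.6

The yellow cone moved from about (8.5, 6.9) to (10.2, 4.9), a distance of √(1.7² + 2.0²) ≈ 2.6.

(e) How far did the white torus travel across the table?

3.1

From (3.0, 3.9) to (1.4, 6.6), the white torus covered √(1.6² + 2.7²) ≈ 3.1 units.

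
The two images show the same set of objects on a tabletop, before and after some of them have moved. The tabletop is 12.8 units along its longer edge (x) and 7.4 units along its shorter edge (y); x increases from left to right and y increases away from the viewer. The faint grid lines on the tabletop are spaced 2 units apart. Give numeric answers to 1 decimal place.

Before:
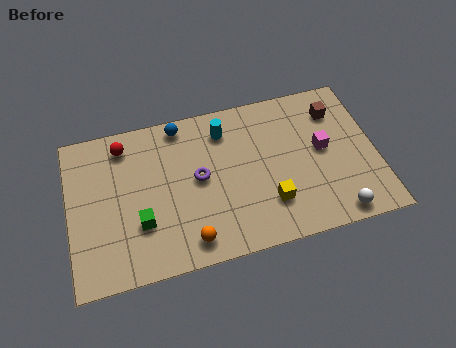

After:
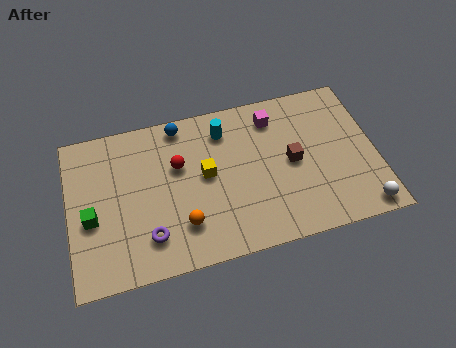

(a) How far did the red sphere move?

2.7

The red sphere moved from about (2.4, 6.2) to (4.6, 4.7), a distance of √(2.2² + 1.5²) ≈ 2.7.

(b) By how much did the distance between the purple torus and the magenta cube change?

+1.8

Before: roughly 5.2 units apart; after: 7.0. That's 1.8 units further apart.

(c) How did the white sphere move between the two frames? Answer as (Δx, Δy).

(1.1, 0.0)

The white sphere was at about (10.9, 0.8) and moved to about (12.0, 0.8).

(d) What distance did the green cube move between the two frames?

2.1

From (2.9, 2.4) to (0.9, 3.1), the green cube covered √(2.0² + 0.7²) ≈ 2.1 units.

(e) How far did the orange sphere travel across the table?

0.8

The orange sphere was near (4.8, 1.1) before and (4.6, 1.9) after, so it travelled √(0.2² + 0.8²) ≈ 0.8 units.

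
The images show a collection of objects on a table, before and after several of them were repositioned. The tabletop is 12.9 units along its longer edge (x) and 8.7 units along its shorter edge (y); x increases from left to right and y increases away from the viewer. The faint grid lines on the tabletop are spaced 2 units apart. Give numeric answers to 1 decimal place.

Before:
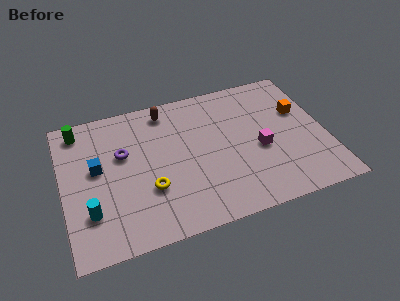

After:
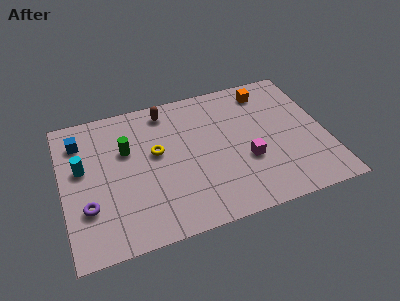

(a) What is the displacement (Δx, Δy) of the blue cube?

(-0.7, 1.9)

The blue cube was at about (1.7, 4.9) and moved to about (1.0, 6.8).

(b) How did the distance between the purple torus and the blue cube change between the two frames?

+2.7

The distance was about 1.4 in the first image and 4.1 in the second, so they moved 2.7 units further apart.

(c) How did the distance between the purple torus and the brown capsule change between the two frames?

+3.3

Before: roughly 3.1 units apart; after: 6.4. That's 3.3 units further apart.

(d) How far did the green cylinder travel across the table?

2.9

From (1.0, 7.5) to (3.2, 5.6), the green cylinder covered √(2.2² + 1.9²) ≈ 2.9 units.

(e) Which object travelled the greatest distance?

the purple torus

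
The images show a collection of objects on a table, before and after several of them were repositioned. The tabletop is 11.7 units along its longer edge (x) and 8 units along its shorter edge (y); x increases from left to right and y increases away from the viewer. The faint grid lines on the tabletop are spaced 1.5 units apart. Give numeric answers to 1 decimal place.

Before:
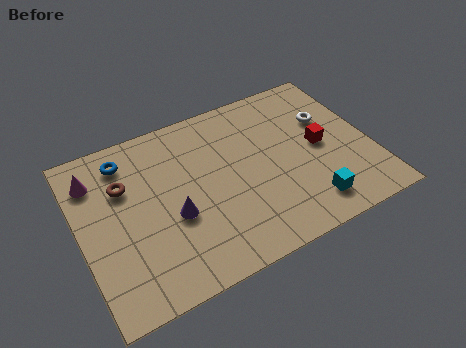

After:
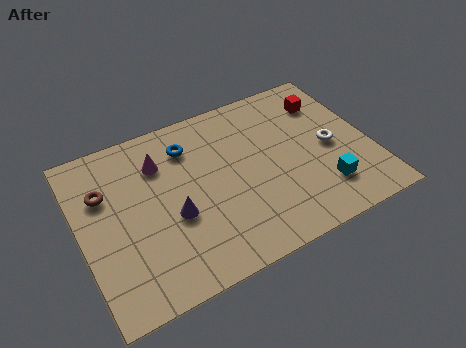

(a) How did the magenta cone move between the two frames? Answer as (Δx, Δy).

(2.6, -0.3)

From the two frames, the magenta cone sits at roughly (0.8, 6.2) before and (3.4, 5.9) after.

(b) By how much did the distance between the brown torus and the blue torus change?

+2.4

Before: roughly 1.2 units apart; after: 3.6. That's 2.4 units further apart.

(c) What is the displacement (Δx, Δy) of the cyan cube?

(0.7, 0.5)

From the two frames, the cyan cube sits at roughly (8.8, 1.4) before and (9.5, 1.9) after.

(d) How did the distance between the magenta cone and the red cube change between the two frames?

-2.3

They were about 9.2 units apart before and 6.9 after — 2.3 units closer together.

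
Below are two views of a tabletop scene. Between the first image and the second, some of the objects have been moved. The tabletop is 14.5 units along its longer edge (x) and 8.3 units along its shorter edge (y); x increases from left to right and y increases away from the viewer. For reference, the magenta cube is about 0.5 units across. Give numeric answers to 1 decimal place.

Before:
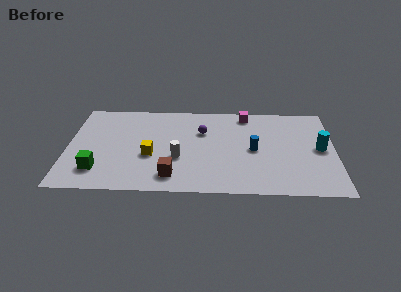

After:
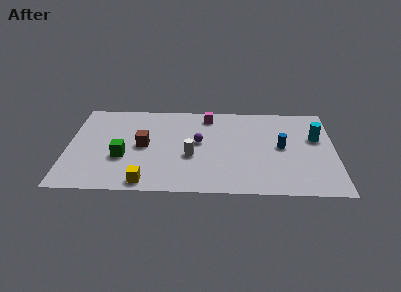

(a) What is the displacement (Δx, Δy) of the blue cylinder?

(1.5, 0.3)

From the two frames, the blue cylinder sits at roughly (10.1, 4.0) before and (11.6, 4.3) after.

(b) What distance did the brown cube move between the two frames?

3.1

The brown cube moved from about (5.7, 1.5) to (4.1, 4.2), a distance of √(1.6² + 2.7²) ≈ 3.1.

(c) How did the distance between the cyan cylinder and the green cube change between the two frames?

-1.5

They were about 12.2 units apart before and 10.7 after — 1.5 units closer together.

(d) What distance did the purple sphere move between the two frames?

1.0

The purple sphere was near (7.3, 5.6) before and (7.1, 4.6) after, so it travelled √(0.2² + 1.0²) ≈ 1.0 units.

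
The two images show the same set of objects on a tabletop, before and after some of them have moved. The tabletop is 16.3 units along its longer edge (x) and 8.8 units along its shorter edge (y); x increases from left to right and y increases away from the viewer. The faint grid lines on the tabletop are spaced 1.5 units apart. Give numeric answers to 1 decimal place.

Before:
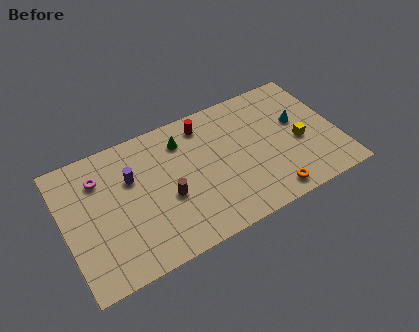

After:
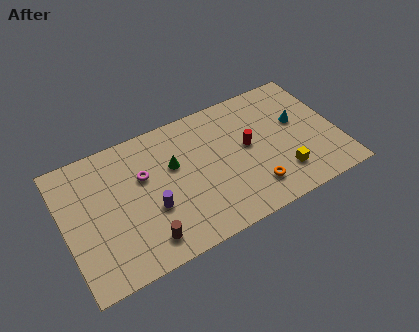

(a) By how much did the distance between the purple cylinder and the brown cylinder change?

-1.0

The distance was about 2.9 in the first image and 1.9 in the second, so they moved 1.0 units closer together.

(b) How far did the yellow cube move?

2.1

From (14.0, 3.8) to (12.7, 2.1), the yellow cube covered √(1.3² + 1.7²) ≈ 2.1 units.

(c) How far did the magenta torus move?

2.7

The magenta torus was near (2.3, 6.6) before and (4.8, 5.6) after, so it travelled √(2.5² + 1.0²) ≈ 2.7 units.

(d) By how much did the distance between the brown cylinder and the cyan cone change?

+2.1

The distance was about 8.3 in the first image and 10.4 in the second, so they moved 2.1 units further apart.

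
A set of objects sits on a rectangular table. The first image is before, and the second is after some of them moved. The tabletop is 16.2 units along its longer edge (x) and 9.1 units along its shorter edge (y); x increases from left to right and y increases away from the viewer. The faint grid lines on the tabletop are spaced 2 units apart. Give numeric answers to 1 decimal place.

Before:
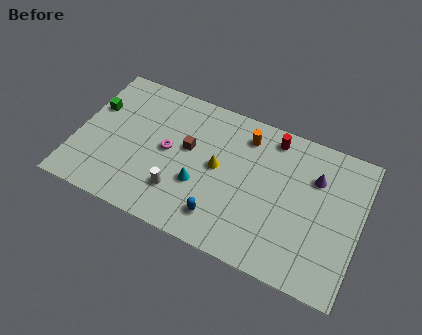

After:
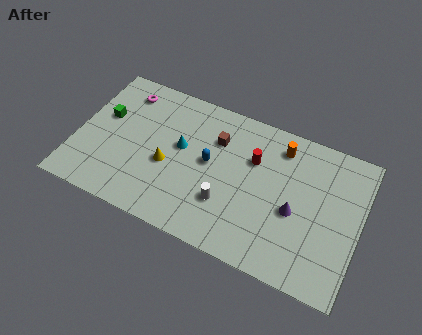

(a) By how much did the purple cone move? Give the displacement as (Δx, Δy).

(-0.9, -2.5)

The purple cone started near (13.5, 6.4) and ended near (12.6, 3.9).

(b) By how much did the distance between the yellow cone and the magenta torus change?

+1.9

The distance was about 2.9 in the first image and 4.8 in the second, so they moved 1.9 units further apart.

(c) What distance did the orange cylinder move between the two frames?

2.0

The orange cylinder was near (9.4, 7.4) before and (11.4, 7.5) after, so it travelled √(2.0² + 0.1²) ≈ 2.0 units.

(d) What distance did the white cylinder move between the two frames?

2.7

From (6.1, 2.4) to (8.8, 2.8), the white cylinder covered √(2.7² + 0.4²) ≈ 2.7 units.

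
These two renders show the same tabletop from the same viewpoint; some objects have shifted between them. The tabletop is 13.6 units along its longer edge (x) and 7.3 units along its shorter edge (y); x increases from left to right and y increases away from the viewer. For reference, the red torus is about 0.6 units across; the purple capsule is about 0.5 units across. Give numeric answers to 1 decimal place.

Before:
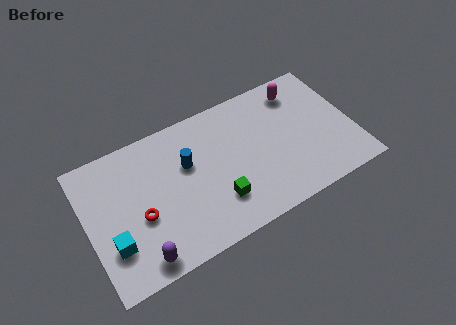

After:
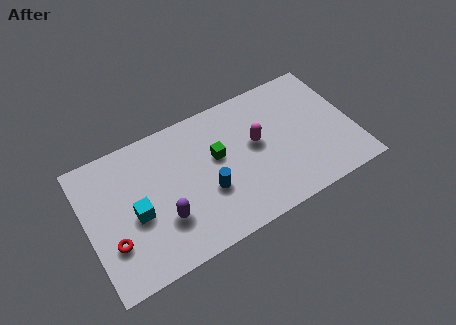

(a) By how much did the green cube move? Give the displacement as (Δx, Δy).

(0.3, 2.3)

The green cube was at about (6.4, 2.0) and moved to about (6.7, 4.3).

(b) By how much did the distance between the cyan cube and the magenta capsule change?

-4.4

They were about 10.8 units apart before and 6.4 after — 4.4 units closer together.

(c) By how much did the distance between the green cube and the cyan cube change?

-0.9

Before: roughly 5.3 units apart; after: 4.4. That's 0.9 units closer together.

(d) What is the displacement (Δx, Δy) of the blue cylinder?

(0.8, -1.9)

From the two frames, the blue cylinder sits at roughly (5.2, 4.6) before and (6.0, 2.7) after.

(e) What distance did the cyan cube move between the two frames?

1.6

The cyan cube was near (1.1, 2.2) before and (2.4, 3.2) after, so it travelled √(1.3² + 1.0²) ≈ 1.6 units.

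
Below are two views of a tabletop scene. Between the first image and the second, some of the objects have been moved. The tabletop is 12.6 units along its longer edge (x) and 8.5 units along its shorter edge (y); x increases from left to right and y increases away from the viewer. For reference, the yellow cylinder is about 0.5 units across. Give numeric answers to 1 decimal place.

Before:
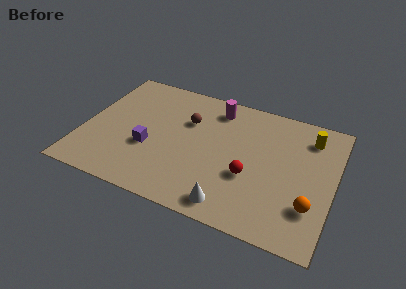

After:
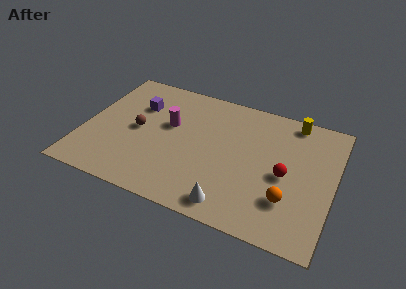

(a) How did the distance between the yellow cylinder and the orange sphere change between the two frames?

+0.8

The distance was about 4.4 in the first image and 5.2 in the second, so they moved 0.8 units further apart.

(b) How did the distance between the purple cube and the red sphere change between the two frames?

+2.9

The distance was about 5.1 in the first image and 8.0 in the second, so they moved 2.9 units further apart.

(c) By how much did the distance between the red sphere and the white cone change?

+1.5

They were about 2.2 units apart before and 3.7 after — 1.5 units further apart.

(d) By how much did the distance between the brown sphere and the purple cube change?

-1.3

They were about 3.0 units apart before and 1.7 after — 1.3 units closer together.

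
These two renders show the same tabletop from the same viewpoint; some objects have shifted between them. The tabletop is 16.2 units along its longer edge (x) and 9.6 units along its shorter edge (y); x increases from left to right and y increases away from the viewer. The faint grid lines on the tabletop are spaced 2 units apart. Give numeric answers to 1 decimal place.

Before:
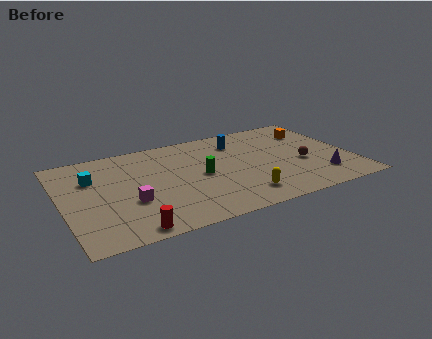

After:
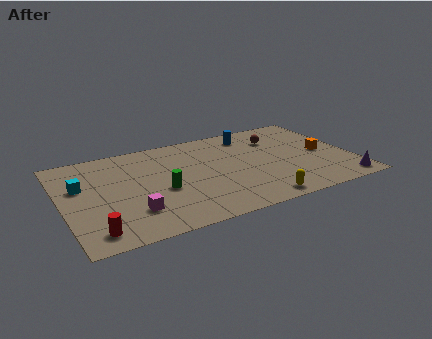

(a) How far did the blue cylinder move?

0.9

The blue cylinder moved from about (10.2, 7.5) to (11.0, 8.0), a distance of √(0.8² + 0.5²) ≈ 0.9.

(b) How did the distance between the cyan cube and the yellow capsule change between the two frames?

+1.4

They were about 9.2 units apart before and 10.6 after — 1.4 units further apart.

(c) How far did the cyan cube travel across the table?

0.9

From (1.8, 6.6) to (1.1, 6.0), the cyan cube covered √(0.7² + 0.6²) ≈ 0.9 units.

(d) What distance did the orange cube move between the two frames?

2.6

From (14.5, 7.2) to (14.7, 4.6), the orange cube covered √(0.2² + 2.6²) ≈ 2.6 units.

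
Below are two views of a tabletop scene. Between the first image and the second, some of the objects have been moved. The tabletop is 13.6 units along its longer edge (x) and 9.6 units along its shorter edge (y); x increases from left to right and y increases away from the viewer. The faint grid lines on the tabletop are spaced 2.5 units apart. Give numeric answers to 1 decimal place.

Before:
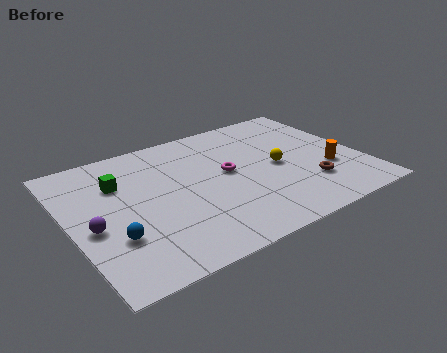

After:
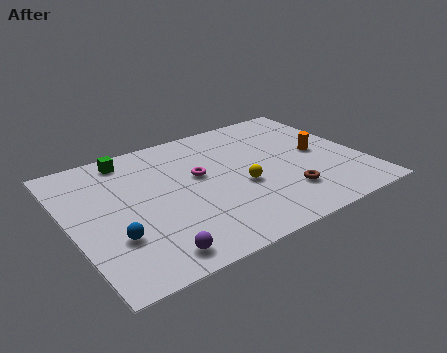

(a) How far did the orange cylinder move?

1.5

From (11.9, 3.3) to (11.7, 4.8), the orange cylinder covered √(0.2² + 1.5²) ≈ 1.5 units.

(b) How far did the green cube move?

1.8

The green cube moved from about (2.5, 6.7) to (3.2, 8.4), a distance of √(0.7² + 1.7²) ≈ 1.8.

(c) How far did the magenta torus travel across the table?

1.4

The magenta torus moved from about (7.4, 5.2) to (6.1, 5.6), a distance of √(1.3² + 0.4²) ≈ 1.4.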